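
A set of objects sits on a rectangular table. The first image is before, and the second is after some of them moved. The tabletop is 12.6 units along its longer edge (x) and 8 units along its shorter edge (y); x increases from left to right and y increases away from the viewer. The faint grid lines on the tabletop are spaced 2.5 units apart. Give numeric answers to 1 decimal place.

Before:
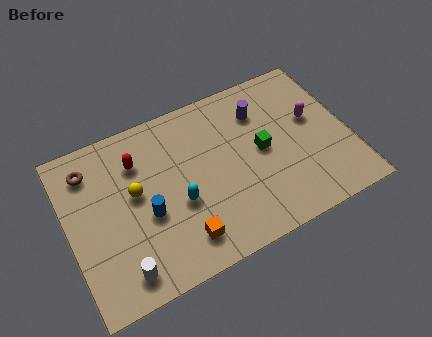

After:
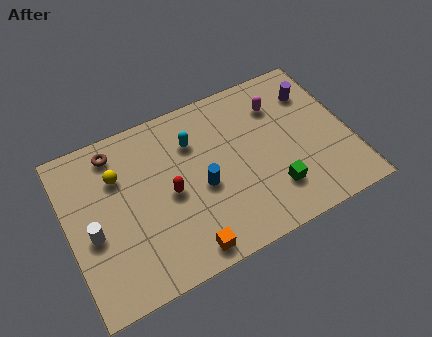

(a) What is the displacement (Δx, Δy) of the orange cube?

(0.1, -0.6)

From the two frames, the orange cube sits at roughly (4.7, 1.5) before and (4.8, 0.9) after.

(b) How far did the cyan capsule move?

2.8

The cyan capsule was near (4.8, 3.2) before and (5.8, 5.8) after, so it travelled √(1.0² + 2.6²) ≈ 2.8 units.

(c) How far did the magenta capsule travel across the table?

1.9

The magenta capsule moved from about (11.1, 4.7) to (9.7, 6.0), a distance of √(1.4² + 1.3²) ≈ 1.9.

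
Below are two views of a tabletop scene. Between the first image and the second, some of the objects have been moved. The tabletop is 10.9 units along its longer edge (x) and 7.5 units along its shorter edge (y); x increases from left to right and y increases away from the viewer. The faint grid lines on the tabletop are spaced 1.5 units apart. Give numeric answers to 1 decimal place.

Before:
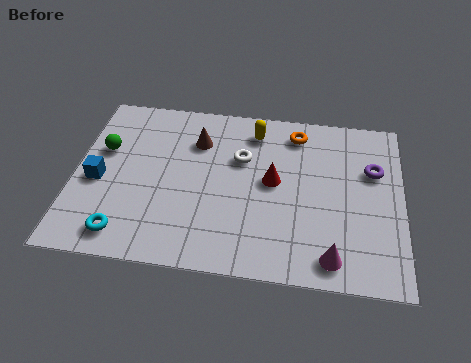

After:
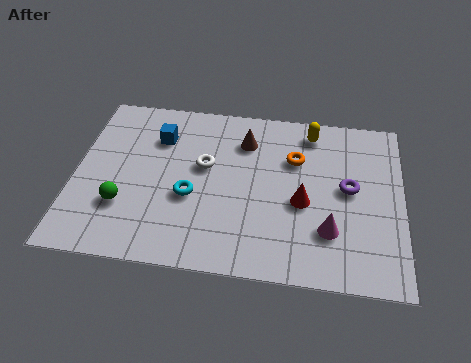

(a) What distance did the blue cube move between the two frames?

2.9

From (0.8, 3.3) to (2.7, 5.5), the blue cube covered √(1.9² + 2.2²) ≈ 2.9 units.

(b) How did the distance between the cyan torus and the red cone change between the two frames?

-1.9

Before: roughly 5.6 units apart; after: 3.7. That's 1.9 units closer together.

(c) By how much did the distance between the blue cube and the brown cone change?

-1.0

They were about 3.9 units apart before and 2.9 after — 1.0 units closer together.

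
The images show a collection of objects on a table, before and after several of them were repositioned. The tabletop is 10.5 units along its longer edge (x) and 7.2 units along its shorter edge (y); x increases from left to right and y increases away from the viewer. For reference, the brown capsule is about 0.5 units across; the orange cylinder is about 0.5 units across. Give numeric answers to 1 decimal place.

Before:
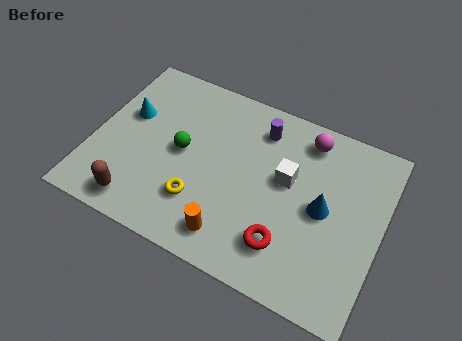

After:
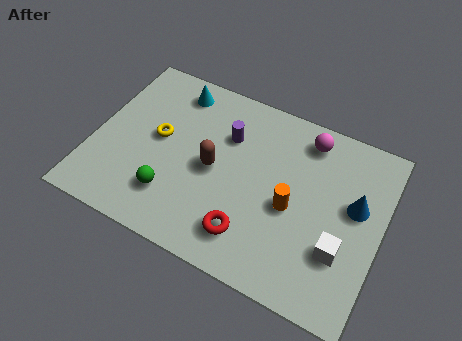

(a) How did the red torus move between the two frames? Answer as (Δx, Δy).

(-1.3, -0.2)

The red torus started near (7.3, 1.7) and ended near (6.0, 1.5).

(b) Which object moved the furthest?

the brown capsule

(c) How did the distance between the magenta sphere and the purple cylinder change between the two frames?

+1.3

They were about 1.7 units apart before and 3.0 after — 1.3 units further apart.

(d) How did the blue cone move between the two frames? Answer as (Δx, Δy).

(1.1, 0.6)

The blue cone started near (8.4, 3.6) and ended near (9.5, 4.2).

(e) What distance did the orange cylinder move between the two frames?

2.8

The orange cylinder was near (5.4, 1.2) before and (7.3, 3.2) after, so it travelled √(1.9² + 2.0²) ≈ 2.8 units.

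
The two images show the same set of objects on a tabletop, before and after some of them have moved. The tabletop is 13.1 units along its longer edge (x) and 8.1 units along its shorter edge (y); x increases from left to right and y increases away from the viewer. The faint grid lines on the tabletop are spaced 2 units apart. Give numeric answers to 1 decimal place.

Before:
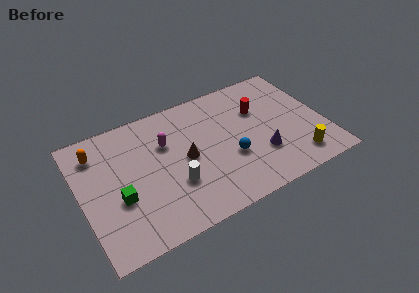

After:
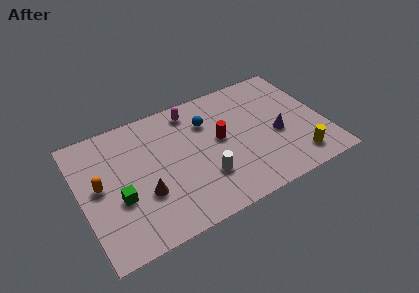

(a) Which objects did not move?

the green cube and the yellow cylinder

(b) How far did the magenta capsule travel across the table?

2.2

From (4.7, 5.4) to (6.3, 6.9), the magenta capsule covered √(1.6² + 1.5²) ≈ 2.2 units.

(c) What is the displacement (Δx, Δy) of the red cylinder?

(-2.3, -1.0)

From the two frames, the red cylinder sits at roughly (9.8, 5.4) before and (7.5, 4.4) after.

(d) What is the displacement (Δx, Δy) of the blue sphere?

(-0.9, 2.8)

The blue sphere was at about (7.9, 3.0) and moved to about (7.0, 5.8).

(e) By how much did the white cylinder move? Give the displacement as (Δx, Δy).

(1.6, -0.3)

The white cylinder was at about (4.8, 2.7) and moved to about (6.4, 2.4).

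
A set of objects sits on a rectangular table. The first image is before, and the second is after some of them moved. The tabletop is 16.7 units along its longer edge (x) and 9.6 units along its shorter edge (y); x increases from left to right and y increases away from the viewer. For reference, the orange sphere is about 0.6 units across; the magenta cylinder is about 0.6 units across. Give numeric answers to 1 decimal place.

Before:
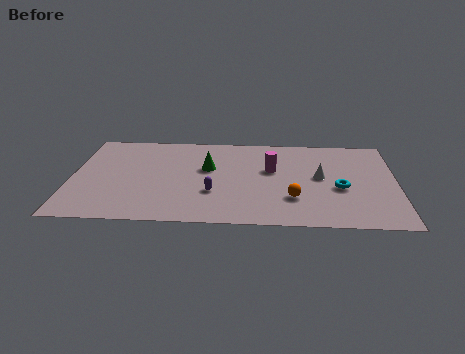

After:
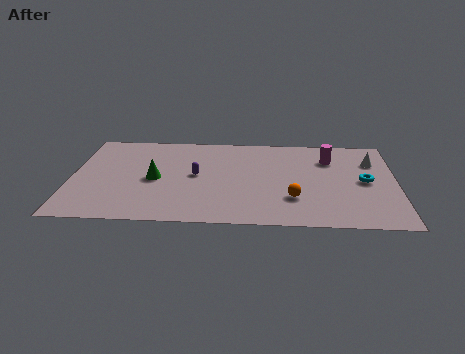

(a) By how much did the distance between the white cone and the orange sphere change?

+3.1

The distance was about 2.7 in the first image and 5.8 in the second, so they moved 3.1 units further apart.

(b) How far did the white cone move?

3.2

The white cone moved from about (12.8, 5.1) to (15.5, 6.9), a distance of √(2.7² + 1.8²) ≈ 3.2.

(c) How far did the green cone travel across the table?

3.0

The green cone moved from about (7.0, 5.8) to (4.3, 4.5), a distance of √(2.7² + 1.3²) ≈ 3.0.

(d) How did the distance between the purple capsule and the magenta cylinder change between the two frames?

+3.2

Before: roughly 4.0 units apart; after: 7.2. That's 3.2 units further apart.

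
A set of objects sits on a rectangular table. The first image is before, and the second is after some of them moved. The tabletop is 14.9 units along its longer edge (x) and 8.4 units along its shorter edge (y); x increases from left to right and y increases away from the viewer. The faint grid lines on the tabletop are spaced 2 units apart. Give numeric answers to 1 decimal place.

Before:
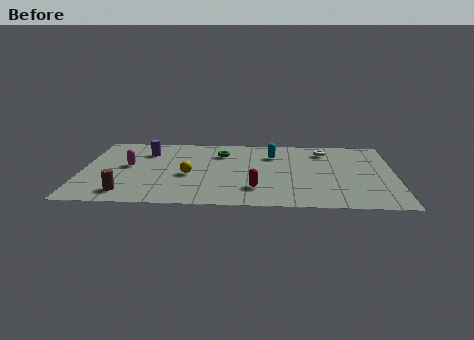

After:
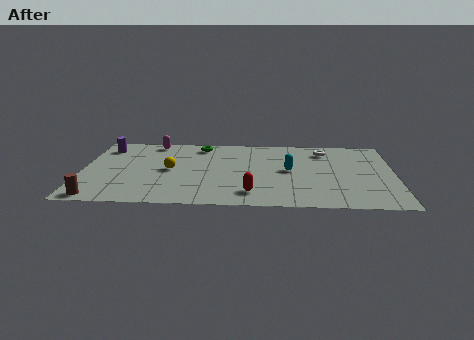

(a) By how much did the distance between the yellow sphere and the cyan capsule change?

+0.9

They were about 4.8 units apart before and 5.7 after — 0.9 units further apart.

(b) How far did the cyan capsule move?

2.0

The cyan capsule was near (9.1, 6.2) before and (9.9, 4.4) after, so it travelled √(0.8² + 1.8²) ≈ 2.0 units.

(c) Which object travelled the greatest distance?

the magenta capsule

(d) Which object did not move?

the white torus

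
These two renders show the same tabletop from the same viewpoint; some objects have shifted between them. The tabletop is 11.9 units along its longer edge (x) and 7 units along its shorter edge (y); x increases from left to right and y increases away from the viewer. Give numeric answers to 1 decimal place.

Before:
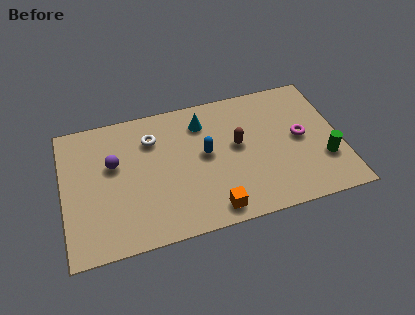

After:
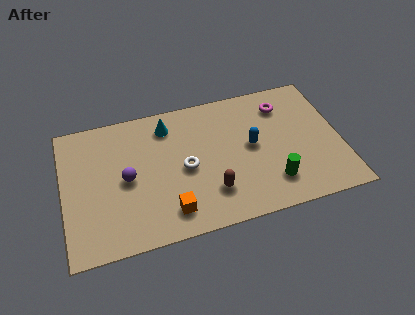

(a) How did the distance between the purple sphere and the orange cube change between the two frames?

-2.5

The distance was about 5.2 in the first image and 2.7 in the second, so they moved 2.5 units closer together.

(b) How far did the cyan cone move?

1.5

The cyan cone was near (6.1, 5.5) before and (4.6, 5.7) after, so it travelled √(1.5² + 0.2²) ≈ 1.5 units.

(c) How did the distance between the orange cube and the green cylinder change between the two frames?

-0.7

They were about 5.1 units apart before and 4.4 after — 0.7 units closer together.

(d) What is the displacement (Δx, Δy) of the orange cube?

(-1.8, 0.4)

From the two frames, the orange cube sits at roughly (6.2, 0.9) before and (4.4, 1.3) after.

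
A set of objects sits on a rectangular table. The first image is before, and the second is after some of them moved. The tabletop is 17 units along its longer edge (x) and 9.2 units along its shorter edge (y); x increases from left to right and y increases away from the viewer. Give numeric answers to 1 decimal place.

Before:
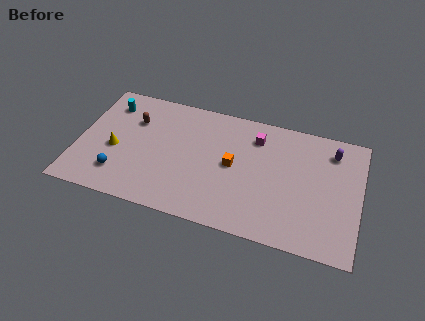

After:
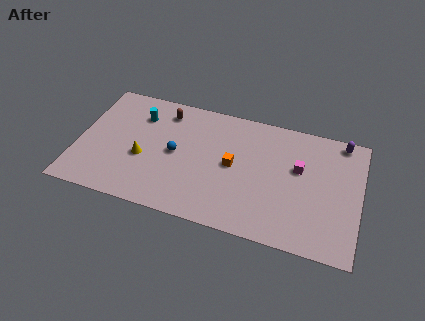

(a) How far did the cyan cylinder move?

1.9

The cyan cylinder was near (1.6, 7.3) before and (3.5, 6.9) after, so it travelled √(1.9² + 0.4²) ≈ 1.9 units.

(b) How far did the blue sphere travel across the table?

4.1

The blue sphere was near (2.7, 2.1) before and (5.9, 4.6) after, so it travelled √(3.2² + 2.5²) ≈ 4.1 units.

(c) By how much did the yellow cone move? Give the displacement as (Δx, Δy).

(1.7, -0.2)

From the two frames, the yellow cone sits at roughly (2.3, 3.9) before and (4.0, 3.7) after.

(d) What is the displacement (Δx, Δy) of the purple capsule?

(0.5, 0.9)

The purple capsule was at about (15.2, 7.4) and moved to about (15.7, 8.3).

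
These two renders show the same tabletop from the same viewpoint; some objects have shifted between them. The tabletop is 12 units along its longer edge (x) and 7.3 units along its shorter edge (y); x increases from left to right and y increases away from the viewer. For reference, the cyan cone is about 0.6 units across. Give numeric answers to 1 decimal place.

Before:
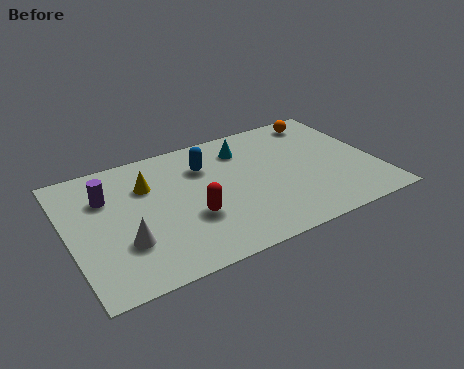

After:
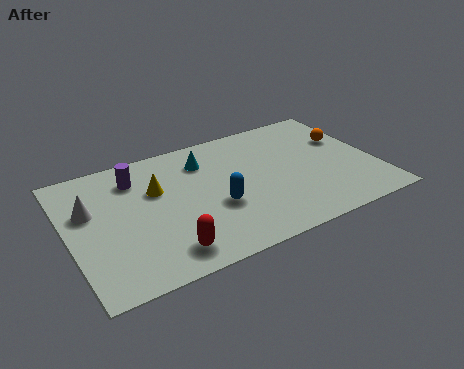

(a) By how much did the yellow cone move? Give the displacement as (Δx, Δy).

(0.3, -0.4)

The yellow cone was at about (3.2, 5.1) and moved to about (3.5, 4.7).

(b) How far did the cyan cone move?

1.6

From (7.1, 5.7) to (5.5, 5.6), the cyan cone covered √(1.6² + 0.1²) ≈ 1.6 units.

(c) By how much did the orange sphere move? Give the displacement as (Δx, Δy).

(0.7, -1.6)

From the two frames, the orange sphere sits at roughly (10.4, 6.3) before and (11.1, 4.7) after.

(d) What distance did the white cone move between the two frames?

2.5

The white cone moved from about (2.0, 2.3) to (0.9, 4.6), a distance of √(1.1² + 2.3²) ≈ 2.5.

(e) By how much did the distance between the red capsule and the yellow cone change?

+0.6

They were about 2.9 units apart before and 3.5 after — 0.6 units further apart.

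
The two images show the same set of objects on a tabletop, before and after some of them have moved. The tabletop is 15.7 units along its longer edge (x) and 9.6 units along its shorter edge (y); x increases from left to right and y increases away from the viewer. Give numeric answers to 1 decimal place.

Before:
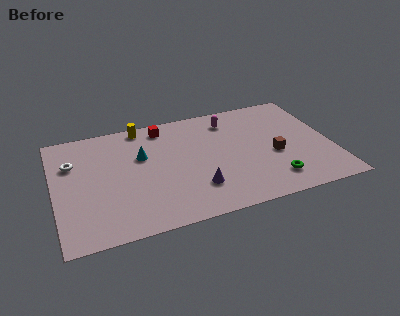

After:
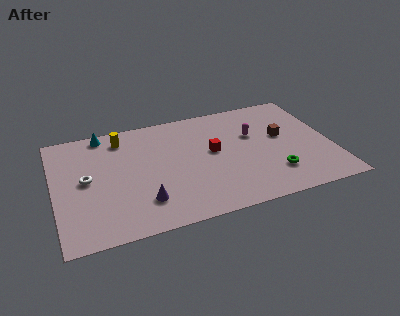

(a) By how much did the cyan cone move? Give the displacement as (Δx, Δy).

(-2.0, 2.6)

The cyan cone was at about (5.0, 6.1) and moved to about (3.0, 8.7).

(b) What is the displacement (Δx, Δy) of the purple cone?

(-3.0, -0.2)

The purple cone was at about (7.8, 2.5) and moved to about (4.8, 2.3).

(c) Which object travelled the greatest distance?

the red cube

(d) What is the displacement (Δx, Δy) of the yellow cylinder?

(-1.2, -0.7)

The yellow cylinder was at about (5.2, 8.7) and moved to about (4.0, 8.0).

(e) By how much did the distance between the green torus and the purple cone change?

+3.1

Before: roughly 4.3 units apart; after: 7.4. That's 3.1 units further apart.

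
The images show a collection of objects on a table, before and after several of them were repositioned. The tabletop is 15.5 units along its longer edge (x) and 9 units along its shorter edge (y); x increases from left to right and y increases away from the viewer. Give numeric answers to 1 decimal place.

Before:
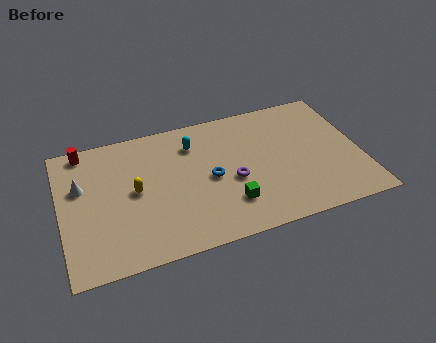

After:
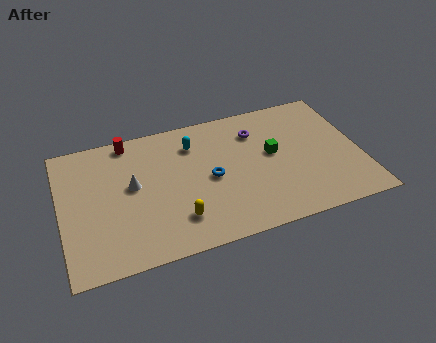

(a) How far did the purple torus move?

3.4

The purple torus was near (8.8, 3.8) before and (10.3, 6.8) after, so it travelled √(1.5² + 3.0²) ≈ 3.4 units.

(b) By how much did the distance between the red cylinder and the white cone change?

+0.7

The distance was about 2.4 in the first image and 3.1 in the second, so they moved 0.7 units further apart.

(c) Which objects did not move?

the blue torus and the cyan capsule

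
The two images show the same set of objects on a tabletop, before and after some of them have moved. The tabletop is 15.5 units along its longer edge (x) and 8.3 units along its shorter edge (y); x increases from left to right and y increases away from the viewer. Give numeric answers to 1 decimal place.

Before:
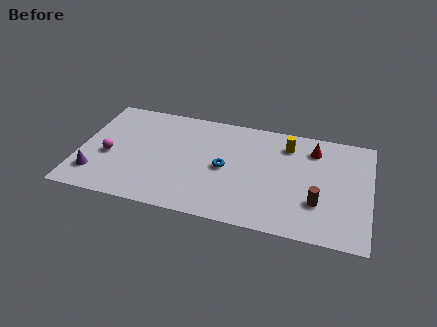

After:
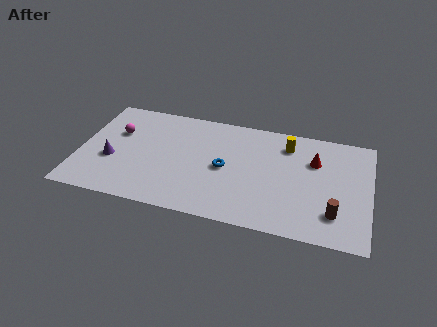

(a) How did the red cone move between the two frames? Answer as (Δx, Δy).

(0.1, -0.9)

The red cone was at about (12.4, 6.6) and moved to about (12.5, 5.7).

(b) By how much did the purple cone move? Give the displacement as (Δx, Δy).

(0.8, 1.3)

The purple cone started near (1.0, 1.9) and ended near (1.8, 3.2).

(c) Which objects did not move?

the blue torus and the yellow cylinder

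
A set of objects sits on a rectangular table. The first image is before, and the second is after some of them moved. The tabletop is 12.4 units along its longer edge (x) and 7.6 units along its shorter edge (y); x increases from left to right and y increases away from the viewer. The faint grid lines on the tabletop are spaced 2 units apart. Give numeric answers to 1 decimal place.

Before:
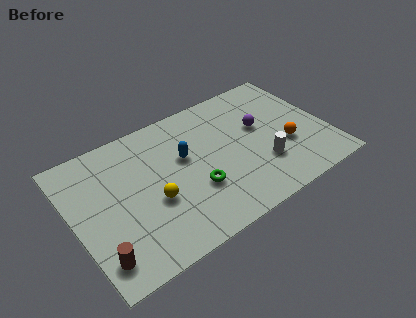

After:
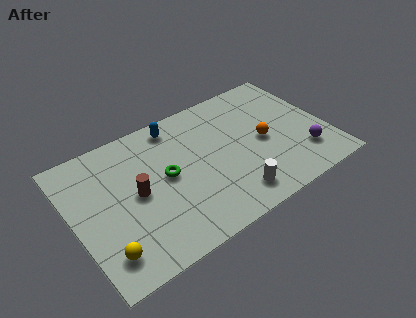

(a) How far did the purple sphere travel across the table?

3.1

The purple sphere was near (9.3, 4.5) before and (11.0, 1.9) after, so it travelled √(1.7² + 2.6²) ≈ 3.1 units.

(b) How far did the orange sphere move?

1.3

The orange sphere moved from about (10.3, 2.8) to (9.3, 3.6), a distance of √(1.0² + 0.8²) ≈ 1.3.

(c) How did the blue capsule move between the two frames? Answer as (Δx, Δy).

(-0.1, 2.0)

From the two frames, the blue capsule sits at roughly (5.5, 4.6) before and (5.4, 6.6) after.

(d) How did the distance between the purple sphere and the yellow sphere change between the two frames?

+4.1

Before: roughly 5.8 units apart; after: 9.9. That's 4.1 units further apart.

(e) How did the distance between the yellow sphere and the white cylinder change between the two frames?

+0.9

Before: roughly 5.3 units apart; after: 6.2. That's 0.9 units further apart.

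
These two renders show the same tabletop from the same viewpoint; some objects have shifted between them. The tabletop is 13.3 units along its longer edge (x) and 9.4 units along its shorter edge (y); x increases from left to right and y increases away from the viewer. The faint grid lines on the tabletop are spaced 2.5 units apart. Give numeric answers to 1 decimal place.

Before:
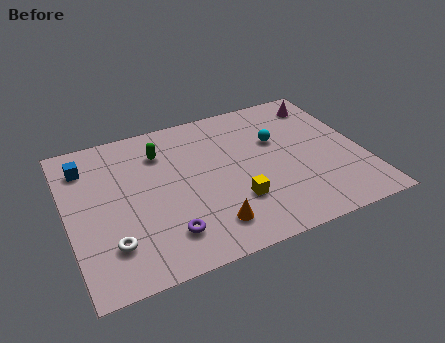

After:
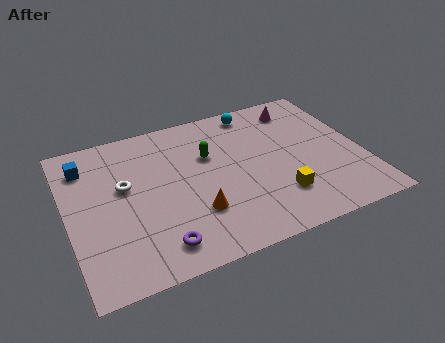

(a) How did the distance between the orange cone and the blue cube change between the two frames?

-1.1

The distance was about 7.5 in the first image and 6.4 in the second, so they moved 1.1 units closer together.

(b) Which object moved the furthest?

the white torus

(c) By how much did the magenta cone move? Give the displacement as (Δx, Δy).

(-1.1, 0.0)

The magenta cone was at about (12.0, 7.8) and moved to about (10.9, 7.8).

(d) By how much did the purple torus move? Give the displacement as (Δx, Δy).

(-0.4, -0.5)

The purple torus started near (4.1, 2.0) and ended near (3.7, 1.5).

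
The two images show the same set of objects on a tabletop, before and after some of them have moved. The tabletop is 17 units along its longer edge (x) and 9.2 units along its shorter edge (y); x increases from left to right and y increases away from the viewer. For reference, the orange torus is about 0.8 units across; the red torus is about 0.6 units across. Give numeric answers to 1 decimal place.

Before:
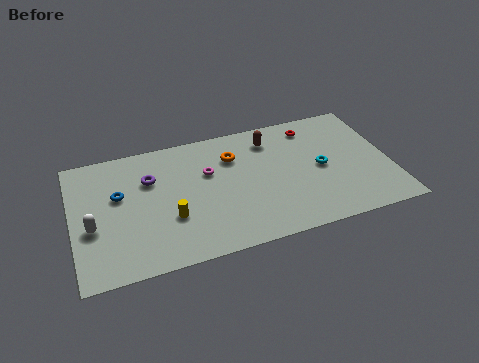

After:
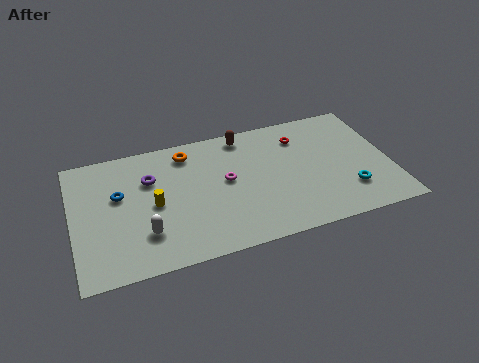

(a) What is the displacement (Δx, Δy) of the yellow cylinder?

(-0.8, 1.2)

The yellow cylinder started near (5.1, 3.2) and ended near (4.3, 4.4).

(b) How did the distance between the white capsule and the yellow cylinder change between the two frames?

-2.1

The distance was about 4.1 in the first image and 2.0 in the second, so they moved 2.1 units closer together.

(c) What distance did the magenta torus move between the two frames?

1.3

From (7.3, 5.9) to (8.2, 5.0), the magenta torus covered √(0.9² + 0.9²) ≈ 1.3 units.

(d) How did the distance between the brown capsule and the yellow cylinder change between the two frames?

-0.8

The distance was about 7.1 in the first image and 6.3 in the second, so they moved 0.8 units closer together.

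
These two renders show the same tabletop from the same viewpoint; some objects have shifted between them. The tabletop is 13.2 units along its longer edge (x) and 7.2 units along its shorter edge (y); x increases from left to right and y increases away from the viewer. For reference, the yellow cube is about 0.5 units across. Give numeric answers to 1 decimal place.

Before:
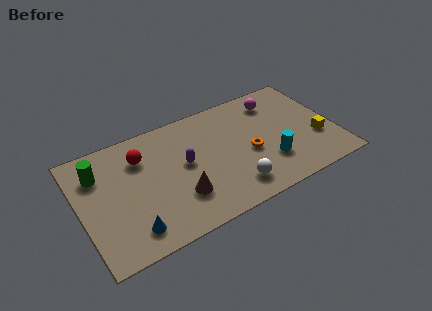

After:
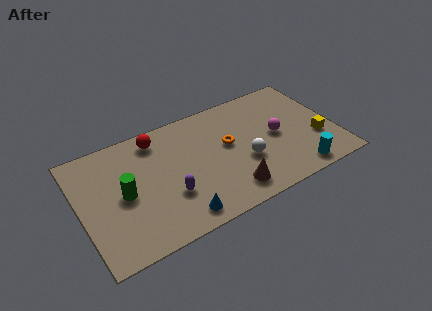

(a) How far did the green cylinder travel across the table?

2.1

From (1.1, 5.3) to (2.2, 3.5), the green cylinder covered √(1.1² + 1.8²) ≈ 2.1 units.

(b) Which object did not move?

the yellow cube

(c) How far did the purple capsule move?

1.8

From (5.4, 3.9) to (4.4, 2.4), the purple capsule covered √(1.0² + 1.5²) ≈ 1.8 units.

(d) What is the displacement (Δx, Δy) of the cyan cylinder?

(1.3, -1.2)

The cyan cylinder started near (9.6, 2.1) and ended near (10.9, 0.9).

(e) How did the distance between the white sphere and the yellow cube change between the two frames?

-0.9

The distance was about 4.7 in the first image and 3.8 in the second, so they moved 0.9 units closer together.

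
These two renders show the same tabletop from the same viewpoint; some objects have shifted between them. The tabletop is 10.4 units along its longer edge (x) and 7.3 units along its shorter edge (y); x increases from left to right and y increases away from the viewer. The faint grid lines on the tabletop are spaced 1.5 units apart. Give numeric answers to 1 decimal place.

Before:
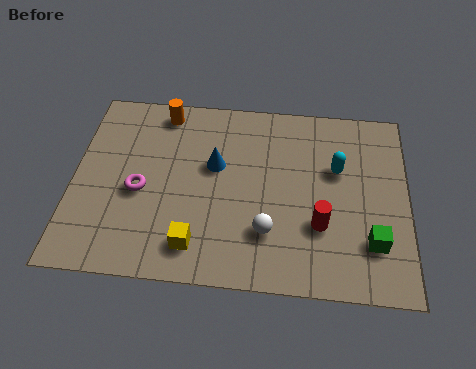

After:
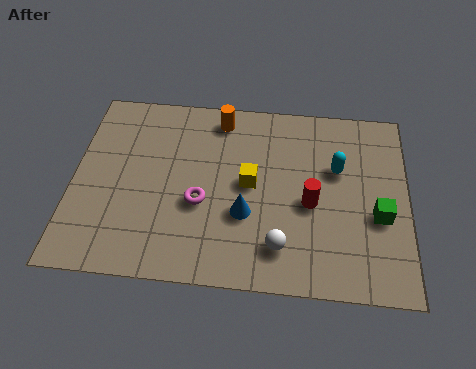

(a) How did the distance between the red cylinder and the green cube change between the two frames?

+0.4

They were about 1.7 units apart before and 2.1 after — 0.4 units further apart.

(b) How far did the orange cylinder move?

1.8

From (2.7, 6.4) to (4.5, 6.3), the orange cylinder covered √(1.8² + 0.1²) ≈ 1.8 units.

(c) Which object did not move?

the cyan capsule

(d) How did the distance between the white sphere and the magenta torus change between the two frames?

-1.3

The distance was about 4.2 in the first image and 2.9 in the second, so they moved 1.3 units closer together.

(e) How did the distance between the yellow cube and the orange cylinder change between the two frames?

-2.5

The distance was about 5.2 in the first image and 2.7 in the second, so they moved 2.5 units closer together.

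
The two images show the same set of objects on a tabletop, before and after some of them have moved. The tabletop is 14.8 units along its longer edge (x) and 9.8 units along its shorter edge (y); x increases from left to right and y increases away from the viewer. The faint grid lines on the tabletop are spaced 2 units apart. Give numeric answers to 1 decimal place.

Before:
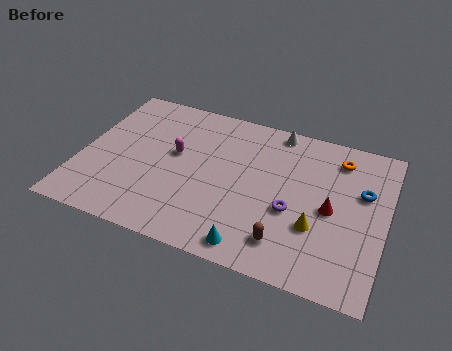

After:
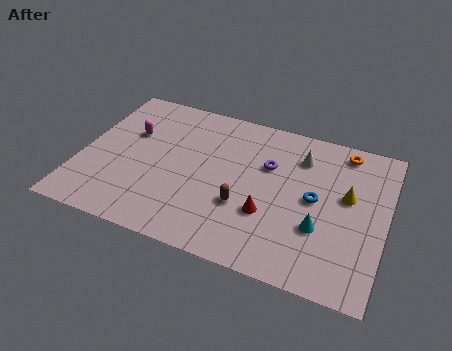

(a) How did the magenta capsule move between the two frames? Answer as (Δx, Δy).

(-2.3, 0.7)

The magenta capsule started near (4.5, 5.6) and ended near (2.2, 6.3).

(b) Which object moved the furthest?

the cyan cone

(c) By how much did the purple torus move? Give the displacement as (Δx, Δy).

(-1.4, 2.5)

The purple torus started near (10.4, 3.9) and ended near (9.0, 6.4).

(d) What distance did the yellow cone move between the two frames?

2.7

The yellow cone was near (11.6, 3.3) before and (12.9, 5.7) after, so it travelled √(1.3² + 2.4²) ≈ 2.7 units.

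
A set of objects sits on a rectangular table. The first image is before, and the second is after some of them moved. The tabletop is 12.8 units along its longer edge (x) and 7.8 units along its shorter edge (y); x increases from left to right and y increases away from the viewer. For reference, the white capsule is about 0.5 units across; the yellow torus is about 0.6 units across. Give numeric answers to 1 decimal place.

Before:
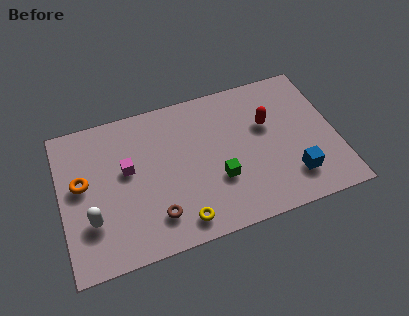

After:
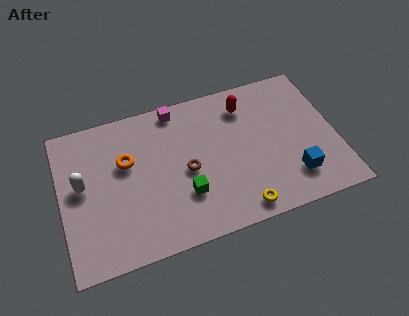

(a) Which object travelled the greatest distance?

the magenta cube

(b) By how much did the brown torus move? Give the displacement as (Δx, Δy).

(1.6, 1.9)

The brown torus started near (4.2, 1.7) and ended near (5.8, 3.6).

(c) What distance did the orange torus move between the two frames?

2.2

From (1.0, 4.4) to (3.1, 4.9), the orange torus covered √(2.1² + 0.5²) ≈ 2.2 units.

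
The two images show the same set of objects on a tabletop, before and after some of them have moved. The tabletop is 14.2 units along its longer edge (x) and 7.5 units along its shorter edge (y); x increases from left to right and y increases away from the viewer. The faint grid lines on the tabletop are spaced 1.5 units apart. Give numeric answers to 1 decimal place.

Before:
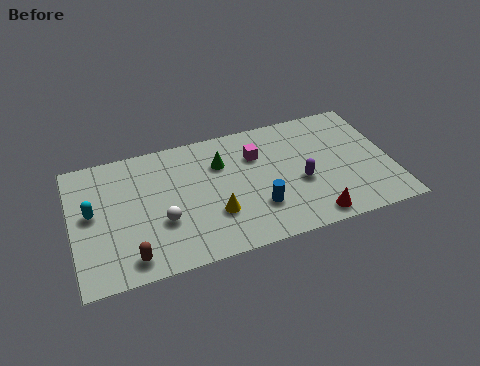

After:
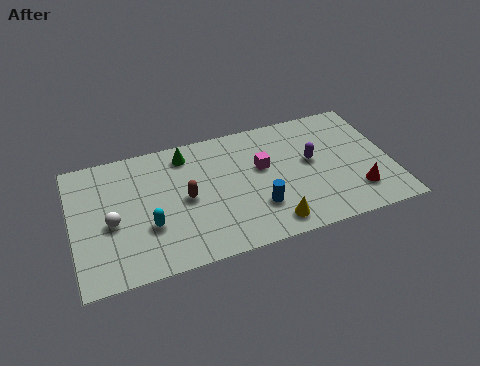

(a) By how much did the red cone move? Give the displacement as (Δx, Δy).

(2.1, 0.9)

The red cone was at about (10.4, 0.9) and moved to about (12.5, 1.8).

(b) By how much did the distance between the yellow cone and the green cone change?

+3.3

They were about 2.9 units apart before and 6.2 after — 3.3 units further apart.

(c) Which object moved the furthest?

the brown capsule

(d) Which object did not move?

the blue cylinder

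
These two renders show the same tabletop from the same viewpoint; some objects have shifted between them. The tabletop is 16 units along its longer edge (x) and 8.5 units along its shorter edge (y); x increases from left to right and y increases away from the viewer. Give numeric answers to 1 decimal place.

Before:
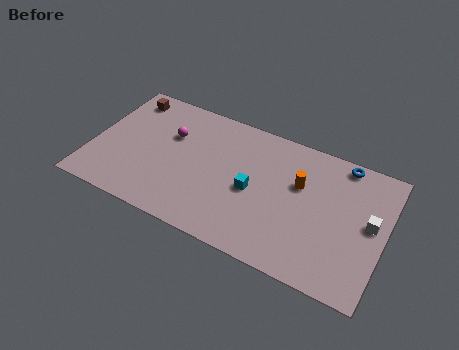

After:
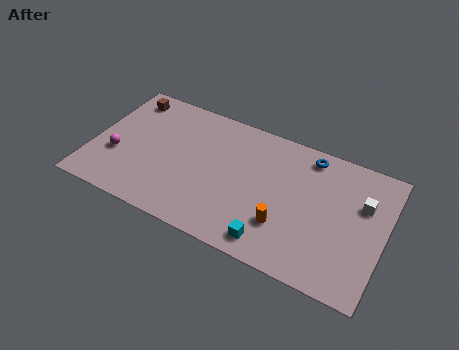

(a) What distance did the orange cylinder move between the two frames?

2.9

The orange cylinder moved from about (11.3, 5.4) to (10.8, 2.5), a distance of √(0.5² + 2.9²) ≈ 2.9.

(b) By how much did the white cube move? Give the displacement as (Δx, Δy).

(-0.5, 1.0)

The white cube was at about (15.2, 4.6) and moved to about (14.7, 5.6).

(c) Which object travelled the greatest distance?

the magenta sphere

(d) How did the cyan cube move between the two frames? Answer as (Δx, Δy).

(1.4, -2.7)

From the two frames, the cyan cube sits at roughly (8.9, 3.9) before and (10.3, 1.2) after.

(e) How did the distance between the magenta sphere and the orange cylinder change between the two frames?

+2.2

They were about 7.2 units apart before and 9.4 after — 2.2 units further apart.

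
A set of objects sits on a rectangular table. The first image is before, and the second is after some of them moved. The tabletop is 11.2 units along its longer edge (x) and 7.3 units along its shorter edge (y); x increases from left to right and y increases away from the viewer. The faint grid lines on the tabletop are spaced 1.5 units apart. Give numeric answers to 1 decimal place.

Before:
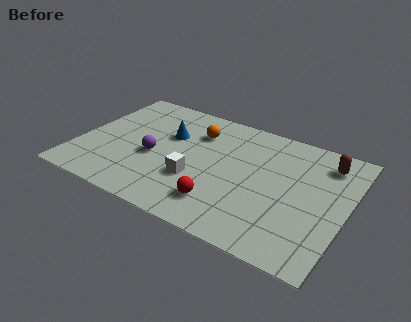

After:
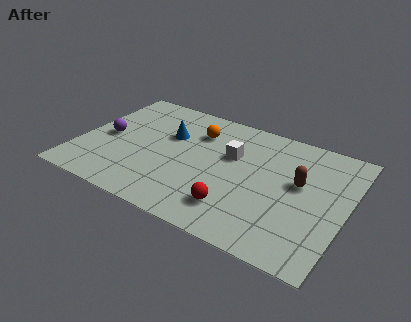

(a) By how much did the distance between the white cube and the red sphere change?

+1.6

The distance was about 1.5 in the first image and 3.1 in the second, so they moved 1.6 units further apart.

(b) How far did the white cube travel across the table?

2.4

From (5.1, 2.5) to (6.3, 4.6), the white cube covered √(1.2² + 2.1²) ≈ 2.4 units.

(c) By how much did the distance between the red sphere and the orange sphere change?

+0.3

The distance was about 4.1 in the first image and 4.4 in the second, so they moved 0.3 units further apart.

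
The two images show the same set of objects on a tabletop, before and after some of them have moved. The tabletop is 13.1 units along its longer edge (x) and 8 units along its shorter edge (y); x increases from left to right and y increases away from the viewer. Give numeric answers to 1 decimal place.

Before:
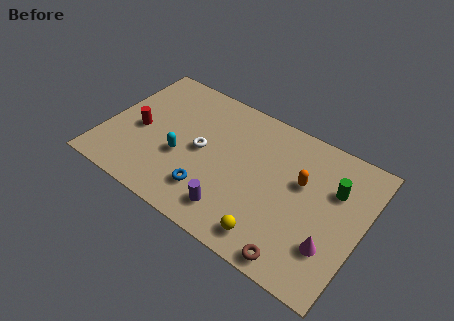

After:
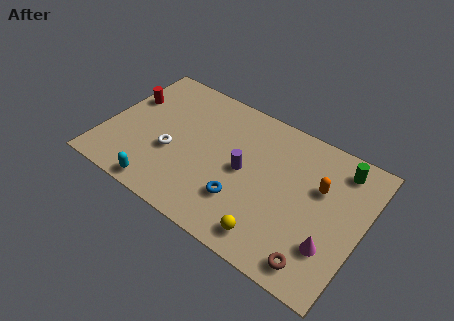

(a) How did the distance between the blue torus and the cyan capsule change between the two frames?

+2.1

The distance was about 2.1 in the first image and 4.2 in the second, so they moved 2.1 units further apart.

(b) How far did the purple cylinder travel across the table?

2.5

From (7.0, 1.5) to (7.1, 4.0), the purple cylinder covered √(0.1² + 2.5²) ≈ 2.5 units.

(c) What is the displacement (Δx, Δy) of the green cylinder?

(0.1, 1.3)

The green cylinder started near (11.5, 5.4) and ended near (11.6, 6.7).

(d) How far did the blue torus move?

1.6

The blue torus moved from about (5.7, 1.9) to (7.3, 2.3), a distance of √(1.6² + 0.4²) ≈ 1.6.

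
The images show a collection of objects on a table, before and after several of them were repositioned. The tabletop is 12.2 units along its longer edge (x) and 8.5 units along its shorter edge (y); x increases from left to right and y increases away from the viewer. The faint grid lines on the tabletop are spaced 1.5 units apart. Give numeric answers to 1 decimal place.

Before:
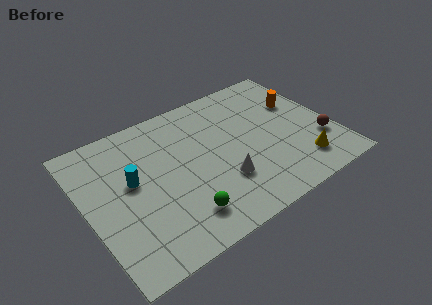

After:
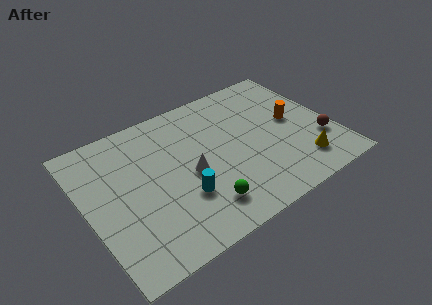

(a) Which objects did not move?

the brown sphere and the yellow cone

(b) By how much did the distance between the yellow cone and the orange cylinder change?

-1.1

They were about 3.9 units apart before and 2.8 after — 1.1 units closer together.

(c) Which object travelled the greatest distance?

the cyan cylinder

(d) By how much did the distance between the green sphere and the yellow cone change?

-1.0

The distance was about 6.0 in the first image and 5.0 in the second, so they moved 1.0 units closer together.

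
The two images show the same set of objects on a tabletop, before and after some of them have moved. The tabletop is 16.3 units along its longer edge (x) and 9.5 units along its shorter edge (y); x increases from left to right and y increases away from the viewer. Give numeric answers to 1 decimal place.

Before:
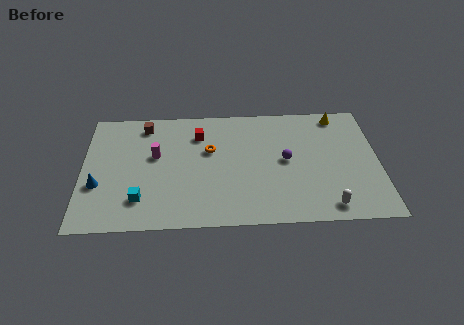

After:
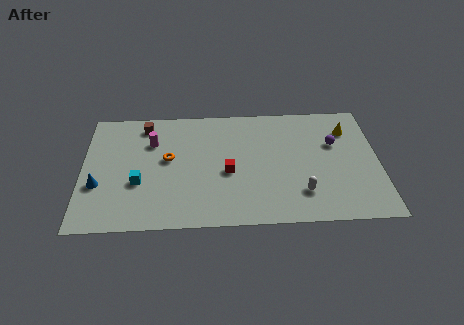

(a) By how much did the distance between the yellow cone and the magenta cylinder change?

+0.3

The distance was about 10.6 in the first image and 10.9 in the second, so they moved 0.3 units further apart.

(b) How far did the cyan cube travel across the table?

1.3

The cyan cube was near (3.2, 2.2) before and (3.1, 3.5) after, so it travelled √(0.1² + 1.3²) ≈ 1.3 units.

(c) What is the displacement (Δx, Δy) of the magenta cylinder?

(-0.2, 1.1)

The magenta cylinder was at about (4.0, 5.6) and moved to about (3.8, 6.7).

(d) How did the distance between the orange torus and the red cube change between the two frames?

+2.1

They were about 1.4 units apart before and 3.5 after — 2.1 units further apart.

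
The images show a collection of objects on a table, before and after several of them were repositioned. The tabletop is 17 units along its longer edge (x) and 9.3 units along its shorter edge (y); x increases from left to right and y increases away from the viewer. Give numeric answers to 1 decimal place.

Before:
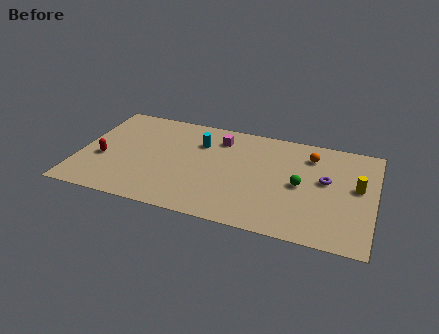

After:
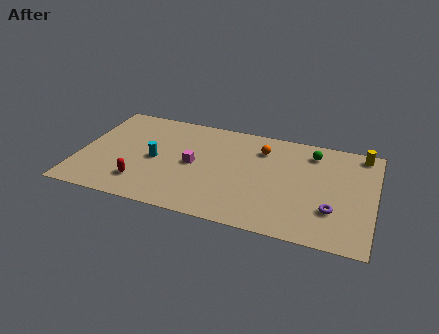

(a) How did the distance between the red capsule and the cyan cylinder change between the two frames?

-3.8

They were about 6.2 units apart before and 2.4 after — 3.8 units closer together.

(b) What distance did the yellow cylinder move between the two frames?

3.1

The yellow cylinder moved from about (16.0, 5.2) to (16.1, 8.3), a distance of √(0.1² + 3.1²) ≈ 3.1.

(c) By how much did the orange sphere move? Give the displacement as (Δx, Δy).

(-2.8, -0.2)

The orange sphere was at about (13.2, 7.3) and moved to about (10.4, 7.1).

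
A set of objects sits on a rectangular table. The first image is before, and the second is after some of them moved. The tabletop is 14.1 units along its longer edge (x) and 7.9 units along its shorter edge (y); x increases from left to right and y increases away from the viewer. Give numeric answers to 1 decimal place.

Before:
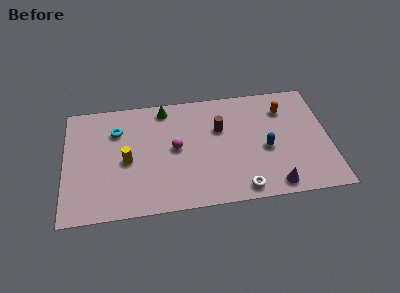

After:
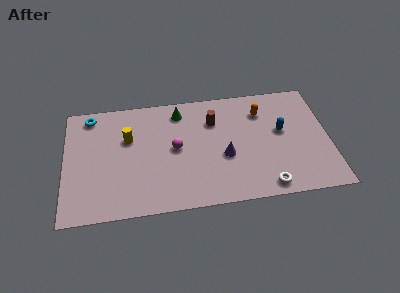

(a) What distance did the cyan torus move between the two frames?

1.8

The cyan torus moved from about (2.8, 5.7) to (1.4, 6.9), a distance of √(1.4² + 1.2²) ≈ 1.8.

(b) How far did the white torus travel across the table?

1.3

From (9.3, 0.9) to (10.6, 0.9), the white torus covered √(1.3² + 0.0²) ≈ 1.3 units.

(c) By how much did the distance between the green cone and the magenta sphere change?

-0.3

The distance was about 2.8 in the first image and 2.5 in the second, so they moved 0.3 units closer together.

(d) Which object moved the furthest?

the purple cone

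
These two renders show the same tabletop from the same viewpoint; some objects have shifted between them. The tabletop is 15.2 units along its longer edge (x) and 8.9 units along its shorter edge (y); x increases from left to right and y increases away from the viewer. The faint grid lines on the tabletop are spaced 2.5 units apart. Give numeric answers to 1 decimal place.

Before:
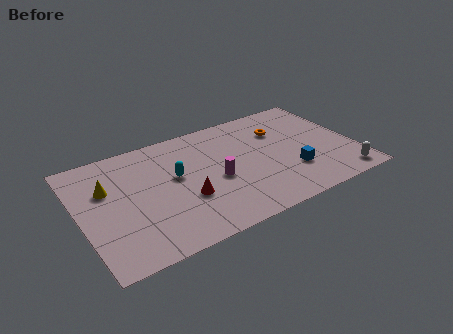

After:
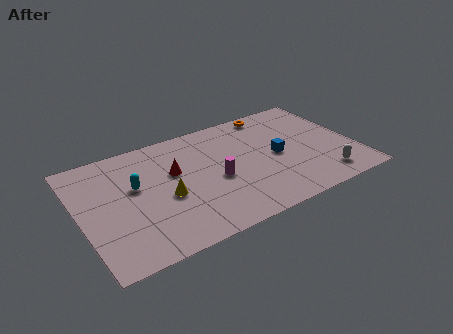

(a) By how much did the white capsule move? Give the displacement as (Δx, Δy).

(-1.0, 0.4)

The white capsule started near (14.1, 1.1) and ended near (13.1, 1.5).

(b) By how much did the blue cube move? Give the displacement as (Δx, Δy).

(-0.6, 1.6)

The blue cube was at about (11.5, 2.7) and moved to about (10.9, 4.3).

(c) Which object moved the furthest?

the yellow cone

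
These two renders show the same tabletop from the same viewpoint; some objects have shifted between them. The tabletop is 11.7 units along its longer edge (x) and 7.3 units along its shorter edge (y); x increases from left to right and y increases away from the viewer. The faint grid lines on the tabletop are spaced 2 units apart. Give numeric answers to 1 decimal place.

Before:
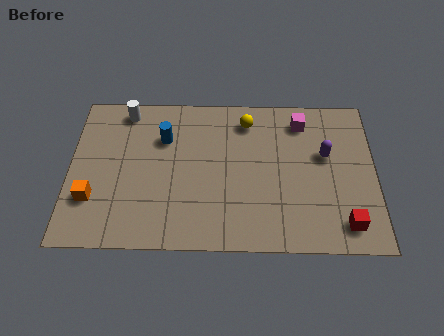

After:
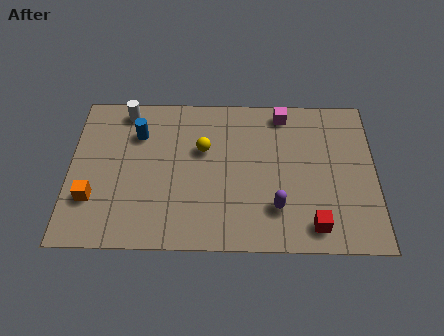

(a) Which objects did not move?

the white cylinder and the orange cube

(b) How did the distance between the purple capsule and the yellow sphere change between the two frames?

+0.5

They were about 3.4 units apart before and 3.9 after — 0.5 units further apart.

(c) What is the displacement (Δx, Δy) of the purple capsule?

(-1.9, -2.5)

From the two frames, the purple capsule sits at roughly (9.8, 4.4) before and (7.9, 1.9) after.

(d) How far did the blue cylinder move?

1.0

From (3.6, 5.1) to (2.6, 5.3), the blue cylinder covered √(1.0² + 0.2²) ≈ 1.0 units.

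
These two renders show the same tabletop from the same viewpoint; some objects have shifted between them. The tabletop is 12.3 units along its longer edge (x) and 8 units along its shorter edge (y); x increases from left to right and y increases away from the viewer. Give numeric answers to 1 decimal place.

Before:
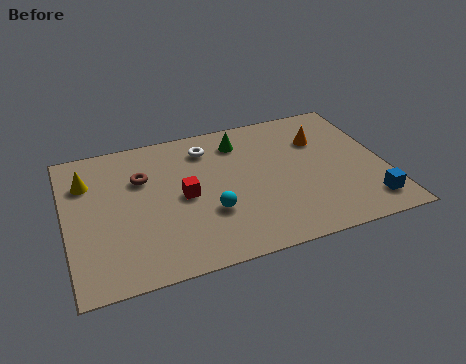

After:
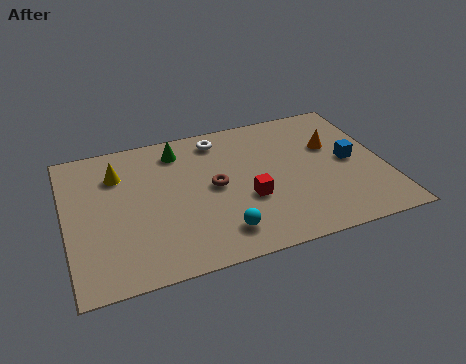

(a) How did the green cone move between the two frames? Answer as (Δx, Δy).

(-2.4, 0.2)

The green cone was at about (6.9, 6.4) and moved to about (4.5, 6.6).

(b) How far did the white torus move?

0.6

The white torus was near (5.6, 6.4) before and (6.1, 6.8) after, so it travelled √(0.5² + 0.4²) ≈ 0.6 units.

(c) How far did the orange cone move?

0.6

From (10.0, 5.6) to (10.4, 5.1), the orange cone covered √(0.4² + 0.5²) ≈ 0.6 units.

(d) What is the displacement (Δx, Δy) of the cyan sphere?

(0.3, -1.2)

The cyan sphere started near (5.4, 2.7) and ended near (5.7, 1.5).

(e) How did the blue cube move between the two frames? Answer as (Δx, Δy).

(-0.4, 2.6)

The blue cube started near (11.4, 1.4) and ended near (11.0, 4.0).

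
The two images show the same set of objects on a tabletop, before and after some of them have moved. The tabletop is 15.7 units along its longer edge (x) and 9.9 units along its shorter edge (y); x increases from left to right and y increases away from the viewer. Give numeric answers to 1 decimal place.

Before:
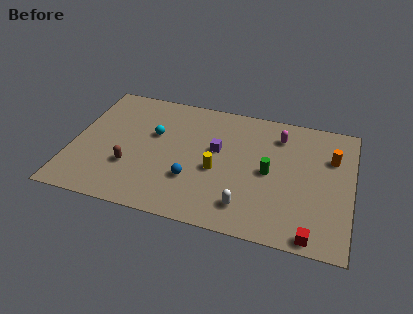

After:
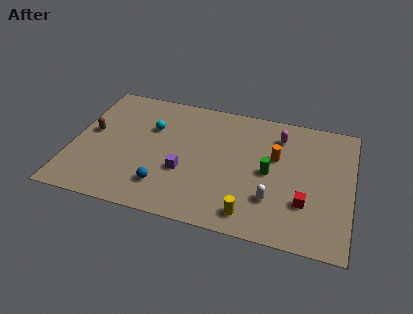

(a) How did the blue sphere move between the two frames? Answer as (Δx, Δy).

(-1.5, -0.9)

The blue sphere was at about (6.9, 3.1) and moved to about (5.4, 2.2).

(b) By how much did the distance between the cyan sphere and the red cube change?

-1.0

Before: roughly 10.6 units apart; after: 9.6. That's 1.0 units closer together.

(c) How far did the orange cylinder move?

3.2

The orange cylinder was near (14.5, 6.8) before and (11.4, 6.1) after, so it travelled √(3.1² + 0.7²) ≈ 3.2 units.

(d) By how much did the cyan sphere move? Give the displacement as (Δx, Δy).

(-0.2, 0.5)

From the two frames, the cyan sphere sits at roughly (4.5, 6.1) before and (4.3, 6.6) after.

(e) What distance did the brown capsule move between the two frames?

3.3

The brown capsule was near (3.4, 3.2) before and (1.0, 5.4) after, so it travelled √(2.4² + 2.2²) ≈ 3.3 units.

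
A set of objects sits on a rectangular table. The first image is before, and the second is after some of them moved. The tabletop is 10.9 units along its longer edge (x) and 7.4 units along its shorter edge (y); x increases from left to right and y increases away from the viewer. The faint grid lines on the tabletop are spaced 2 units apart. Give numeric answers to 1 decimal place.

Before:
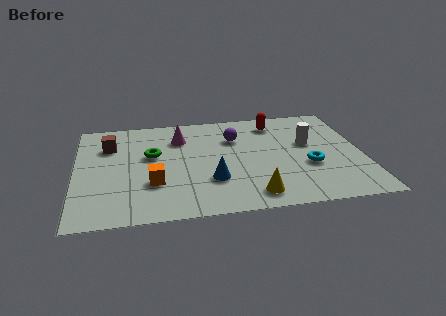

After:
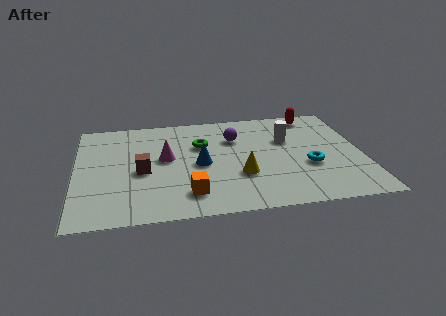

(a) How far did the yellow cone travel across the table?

1.5

The yellow cone was near (6.6, 1.1) before and (6.2, 2.5) after, so it travelled √(0.4² + 1.4²) ≈ 1.5 units.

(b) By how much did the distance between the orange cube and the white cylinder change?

-1.2

Before: roughly 6.3 units apart; after: 5.1. That's 1.2 units closer together.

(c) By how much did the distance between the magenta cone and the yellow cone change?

-1.9

They were about 5.1 units apart before and 3.2 after — 1.9 units closer together.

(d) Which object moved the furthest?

the brown cube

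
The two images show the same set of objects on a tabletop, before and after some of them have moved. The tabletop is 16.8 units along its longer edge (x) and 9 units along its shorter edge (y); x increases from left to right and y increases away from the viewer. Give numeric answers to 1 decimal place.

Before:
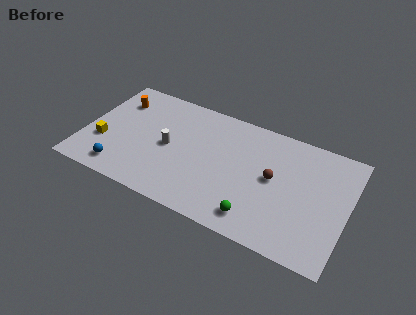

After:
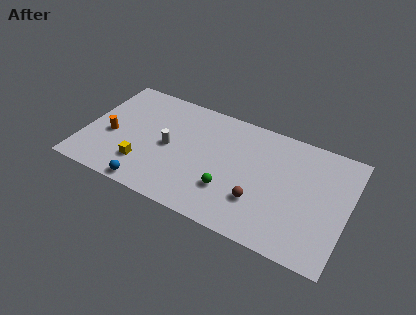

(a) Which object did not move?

the white cylinder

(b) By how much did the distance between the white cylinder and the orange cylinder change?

-0.7

The distance was about 4.4 in the first image and 3.7 in the second, so they moved 0.7 units closer together.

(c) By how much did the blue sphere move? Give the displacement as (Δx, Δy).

(1.9, -0.6)

The blue sphere was at about (2.7, 1.4) and moved to about (4.6, 0.8).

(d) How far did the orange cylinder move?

3.0

The orange cylinder was near (1.7, 6.8) before and (1.7, 3.8) after, so it travelled √(0.0² + 3.0²) ≈ 3.0 units.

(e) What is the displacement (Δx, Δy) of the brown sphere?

(-0.7, -2.1)

The brown sphere was at about (12.1, 4.8) and moved to about (11.4, 2.7).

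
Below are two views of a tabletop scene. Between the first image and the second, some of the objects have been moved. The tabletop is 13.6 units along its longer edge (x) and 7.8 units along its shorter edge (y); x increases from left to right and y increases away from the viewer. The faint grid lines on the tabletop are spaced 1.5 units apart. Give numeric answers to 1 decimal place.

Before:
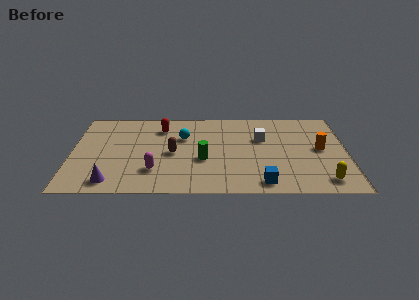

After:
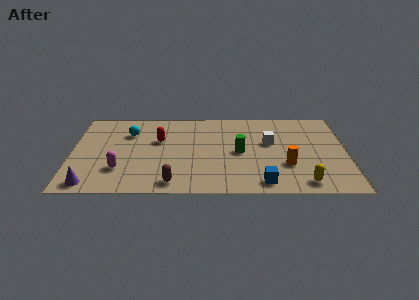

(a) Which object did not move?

the blue cube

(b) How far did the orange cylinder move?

2.3

From (12.3, 4.1) to (10.6, 2.6), the orange cylinder covered √(1.7² + 1.5²) ≈ 2.3 units.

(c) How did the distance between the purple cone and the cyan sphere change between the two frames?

-0.4

The distance was about 5.4 in the first image and 5.0 in the second, so they moved 0.4 units closer together.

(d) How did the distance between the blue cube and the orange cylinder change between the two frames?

-2.2

They were about 4.2 units apart before and 2.0 after — 2.2 units closer together.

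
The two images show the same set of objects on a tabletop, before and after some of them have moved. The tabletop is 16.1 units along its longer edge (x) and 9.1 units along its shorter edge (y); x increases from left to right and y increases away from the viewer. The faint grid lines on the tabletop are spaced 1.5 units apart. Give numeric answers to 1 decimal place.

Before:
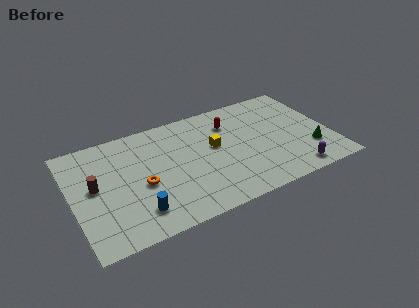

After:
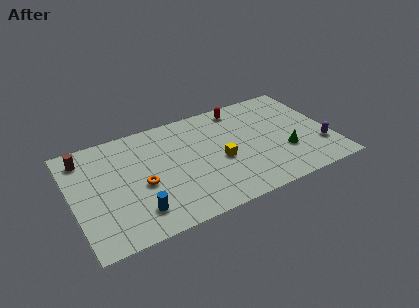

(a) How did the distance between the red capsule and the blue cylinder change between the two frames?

+1.3

The distance was about 8.1 in the first image and 9.4 in the second, so they moved 1.3 units further apart.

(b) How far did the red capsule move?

1.4

From (10.1, 6.8) to (10.9, 7.9), the red capsule covered √(0.8² + 1.1²) ≈ 1.4 units.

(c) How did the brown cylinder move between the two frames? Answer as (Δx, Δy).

(-0.4, 2.6)

The brown cylinder was at about (1.4, 4.9) and moved to about (1.0, 7.5).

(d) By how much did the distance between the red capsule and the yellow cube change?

+2.4

They were about 2.0 units apart before and 4.4 after — 2.4 units further apart.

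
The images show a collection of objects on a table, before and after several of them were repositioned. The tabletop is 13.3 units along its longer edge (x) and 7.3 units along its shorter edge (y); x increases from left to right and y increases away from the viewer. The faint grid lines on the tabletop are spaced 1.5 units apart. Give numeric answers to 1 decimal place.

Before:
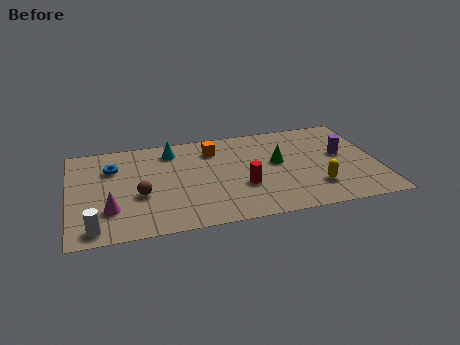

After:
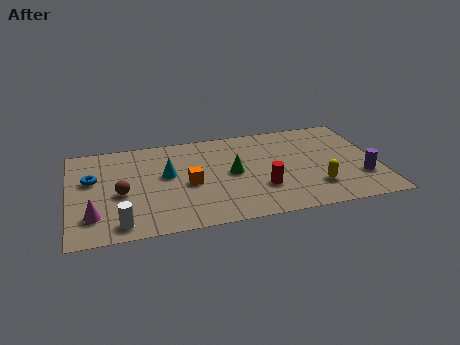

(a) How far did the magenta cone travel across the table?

0.8

The magenta cone moved from about (1.7, 2.1) to (1.0, 1.8), a distance of √(0.7² + 0.3²) ≈ 0.8.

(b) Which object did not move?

the yellow capsule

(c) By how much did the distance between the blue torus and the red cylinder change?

+1.4

The distance was about 6.1 in the first image and 7.5 in the second, so they moved 1.4 units further apart.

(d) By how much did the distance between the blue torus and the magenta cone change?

-0.4

The distance was about 3.1 in the first image and 2.7 in the second, so they moved 0.4 units closer together.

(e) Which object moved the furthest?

the orange cube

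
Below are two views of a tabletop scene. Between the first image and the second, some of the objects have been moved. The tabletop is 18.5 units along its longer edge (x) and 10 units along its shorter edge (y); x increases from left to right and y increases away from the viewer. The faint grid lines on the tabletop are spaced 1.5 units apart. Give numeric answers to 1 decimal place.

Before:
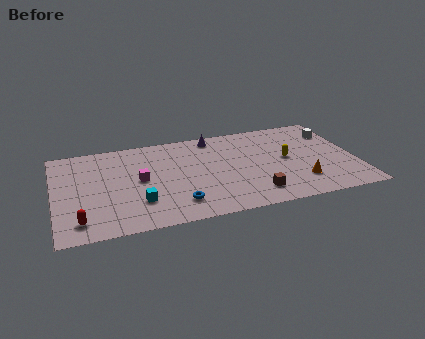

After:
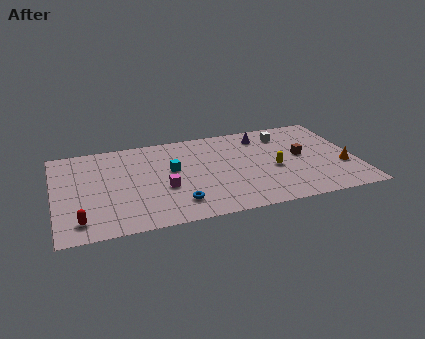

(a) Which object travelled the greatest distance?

the brown cube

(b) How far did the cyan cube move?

3.7

From (5.0, 2.8) to (7.2, 5.8), the cyan cube covered √(2.2² + 3.0²) ≈ 3.7 units.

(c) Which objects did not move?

the red capsule and the blue torus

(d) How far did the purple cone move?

3.1

From (10.0, 8.8) to (13.0, 8.2), the purple cone covered √(3.0² + 0.6²) ≈ 3.1 units.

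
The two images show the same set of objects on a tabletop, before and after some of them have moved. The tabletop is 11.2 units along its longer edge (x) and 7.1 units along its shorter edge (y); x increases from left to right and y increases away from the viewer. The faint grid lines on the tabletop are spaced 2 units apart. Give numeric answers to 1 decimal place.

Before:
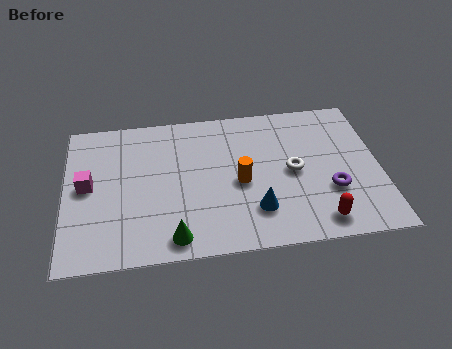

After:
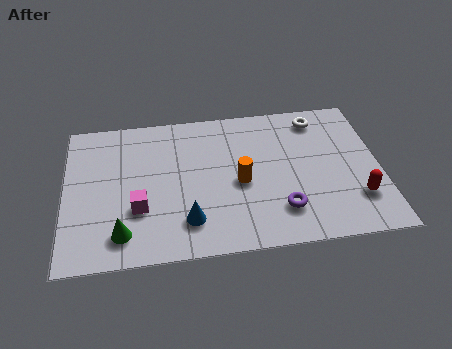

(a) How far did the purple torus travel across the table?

1.9

The purple torus moved from about (9.4, 2.4) to (7.6, 1.7), a distance of √(1.8² + 0.7²) ≈ 1.9.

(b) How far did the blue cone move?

2.4

From (6.7, 1.8) to (4.3, 1.6), the blue cone covered √(2.4² + 0.2²) ≈ 2.4 units.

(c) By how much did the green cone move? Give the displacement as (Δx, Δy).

(-1.8, 0.4)

The green cone started near (3.8, 0.9) and ended near (2.0, 1.3).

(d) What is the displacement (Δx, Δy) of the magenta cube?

(1.8, -1.3)

The magenta cube was at about (0.8, 3.7) and moved to about (2.6, 2.4).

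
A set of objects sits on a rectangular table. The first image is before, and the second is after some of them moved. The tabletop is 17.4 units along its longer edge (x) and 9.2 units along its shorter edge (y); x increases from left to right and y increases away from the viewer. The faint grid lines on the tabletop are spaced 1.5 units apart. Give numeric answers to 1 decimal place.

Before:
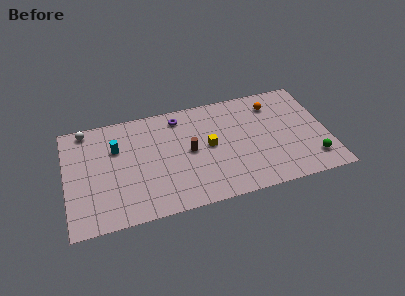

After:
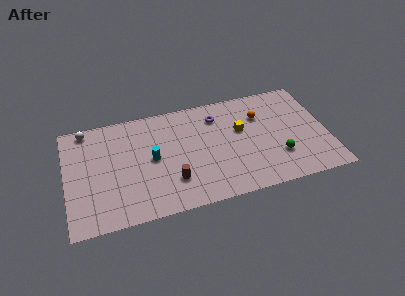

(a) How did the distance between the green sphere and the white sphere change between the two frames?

-2.3

They were about 16.0 units apart before and 13.7 after — 2.3 units closer together.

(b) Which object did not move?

the white sphere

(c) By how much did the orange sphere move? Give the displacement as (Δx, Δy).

(-0.9, -0.8)

The orange sphere started near (14.0, 7.3) and ended near (13.1, 6.5).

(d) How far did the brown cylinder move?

2.6

From (8.2, 4.7) to (6.9, 2.5), the brown cylinder covered √(1.3² + 2.2²) ≈ 2.6 units.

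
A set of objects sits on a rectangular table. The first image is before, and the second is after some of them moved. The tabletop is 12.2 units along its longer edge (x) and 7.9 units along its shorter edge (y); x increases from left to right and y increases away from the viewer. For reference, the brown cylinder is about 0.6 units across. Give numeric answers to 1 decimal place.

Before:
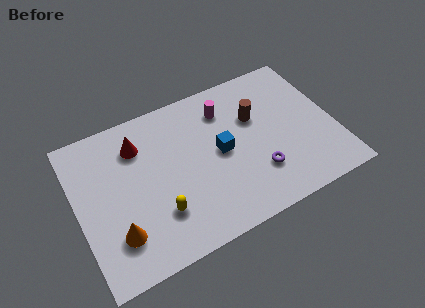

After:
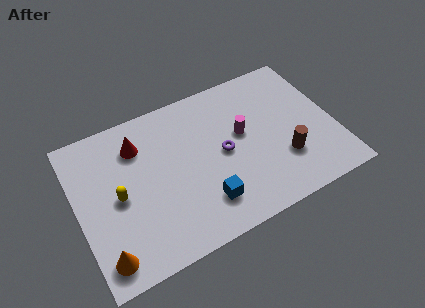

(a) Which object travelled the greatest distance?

the brown cylinder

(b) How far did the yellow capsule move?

2.3

The yellow capsule moved from about (3.6, 2.2) to (1.9, 3.8), a distance of √(1.7² + 1.6²) ≈ 2.3.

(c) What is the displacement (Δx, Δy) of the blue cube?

(-1.1, -2.2)

From the two frames, the blue cube sits at roughly (6.8, 4.0) before and (5.7, 1.8) after.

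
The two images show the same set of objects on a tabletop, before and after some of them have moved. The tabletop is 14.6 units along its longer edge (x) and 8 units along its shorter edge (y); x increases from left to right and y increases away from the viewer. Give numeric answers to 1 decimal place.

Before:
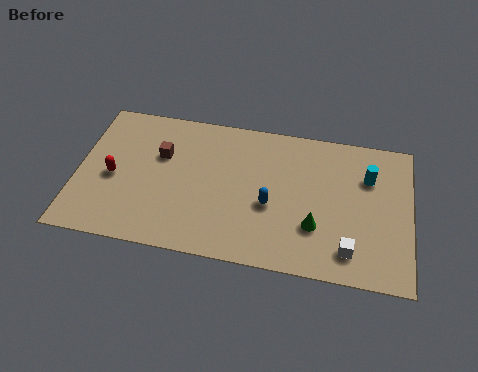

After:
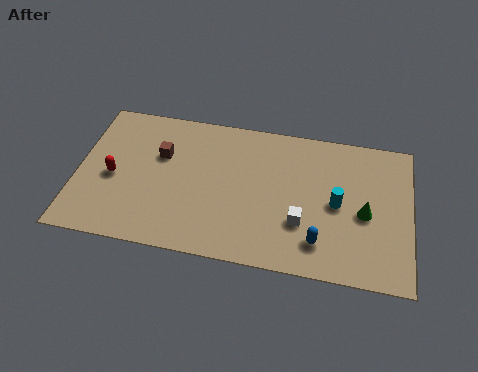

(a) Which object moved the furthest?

the blue capsule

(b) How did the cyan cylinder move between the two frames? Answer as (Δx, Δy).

(-1.3, -1.7)

From the two frames, the cyan cylinder sits at roughly (12.7, 5.6) before and (11.4, 3.9) after.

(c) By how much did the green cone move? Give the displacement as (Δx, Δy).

(2.1, 1.1)

The green cone started near (10.5, 2.5) and ended near (12.6, 3.6).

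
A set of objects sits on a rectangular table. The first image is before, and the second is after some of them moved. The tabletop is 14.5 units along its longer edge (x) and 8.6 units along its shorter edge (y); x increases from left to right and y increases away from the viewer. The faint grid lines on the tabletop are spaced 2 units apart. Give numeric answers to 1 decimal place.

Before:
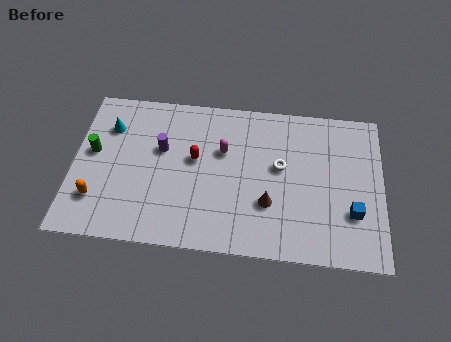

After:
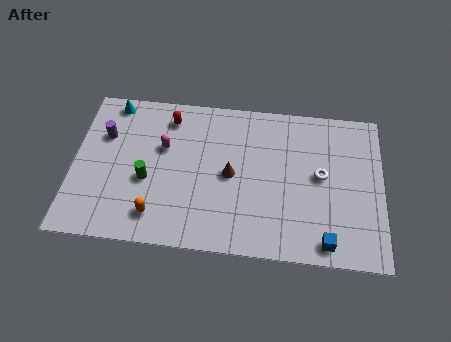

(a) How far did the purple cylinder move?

2.7

From (4.1, 5.3) to (1.4, 5.8), the purple cylinder covered √(2.7² + 0.5²) ≈ 2.7 units.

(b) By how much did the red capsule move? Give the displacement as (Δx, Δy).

(-1.3, 2.2)

The red capsule was at about (5.7, 4.9) and moved to about (4.4, 7.1).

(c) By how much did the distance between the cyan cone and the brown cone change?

-1.7

The distance was about 8.4 in the first image and 6.7 in the second, so they moved 1.7 units closer together.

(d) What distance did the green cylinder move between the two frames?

2.9

The green cylinder was near (0.9, 4.8) before and (3.5, 3.5) after, so it travelled √(2.6² + 1.3²) ≈ 2.9 units.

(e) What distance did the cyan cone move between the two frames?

1.4

The cyan cone moved from about (1.6, 6.3) to (1.7, 7.7), a distance of √(0.1² + 1.4²) ≈ 1.4.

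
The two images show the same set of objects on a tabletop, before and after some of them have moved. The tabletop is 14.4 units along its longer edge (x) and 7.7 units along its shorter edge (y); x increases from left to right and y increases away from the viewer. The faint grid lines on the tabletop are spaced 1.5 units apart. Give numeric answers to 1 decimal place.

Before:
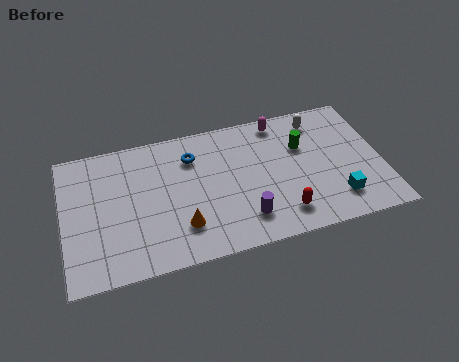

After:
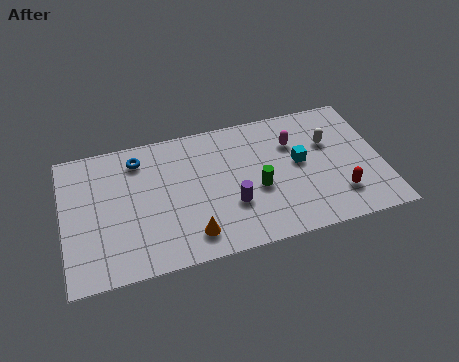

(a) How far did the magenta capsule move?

1.5

The magenta capsule moved from about (10.0, 6.8) to (10.5, 5.4), a distance of √(0.5² + 1.4²) ≈ 1.5.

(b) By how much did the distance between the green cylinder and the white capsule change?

+2.3

They were about 1.5 units apart before and 3.8 after — 2.3 units further apart.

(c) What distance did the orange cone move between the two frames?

0.7

The orange cone moved from about (5.2, 2.0) to (5.6, 1.4), a distance of √(0.4² + 0.6²) ≈ 0.7.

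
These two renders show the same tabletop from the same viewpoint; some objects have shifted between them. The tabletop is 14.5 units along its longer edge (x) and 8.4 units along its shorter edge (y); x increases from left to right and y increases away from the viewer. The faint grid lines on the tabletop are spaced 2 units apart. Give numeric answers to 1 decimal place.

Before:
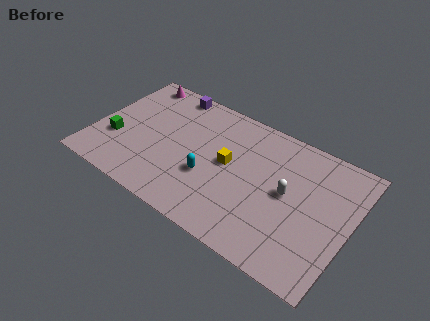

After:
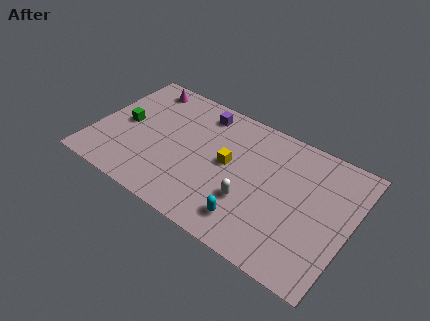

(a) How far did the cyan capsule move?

3.0

The cyan capsule moved from about (6.7, 3.1) to (9.3, 1.6), a distance of √(2.6² + 1.5²) ≈ 3.0.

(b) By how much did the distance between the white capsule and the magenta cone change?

-1.6

They were about 9.9 units apart before and 8.3 after — 1.6 units closer together.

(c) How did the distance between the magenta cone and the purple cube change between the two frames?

+1.5

The distance was about 2.0 in the first image and 3.5 in the second, so they moved 1.5 units further apart.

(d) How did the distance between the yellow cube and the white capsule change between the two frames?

-1.1

They were about 3.4 units apart before and 2.3 after — 1.1 units closer together.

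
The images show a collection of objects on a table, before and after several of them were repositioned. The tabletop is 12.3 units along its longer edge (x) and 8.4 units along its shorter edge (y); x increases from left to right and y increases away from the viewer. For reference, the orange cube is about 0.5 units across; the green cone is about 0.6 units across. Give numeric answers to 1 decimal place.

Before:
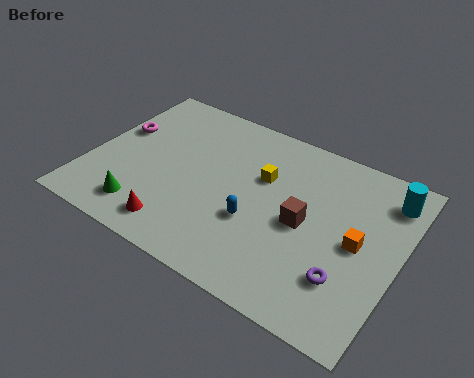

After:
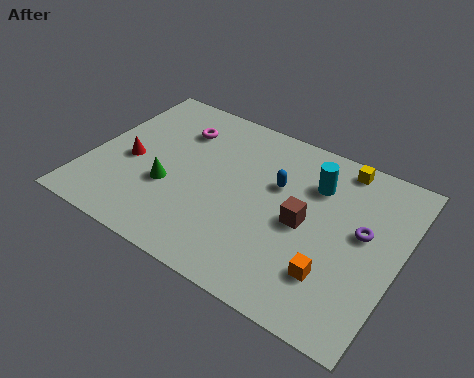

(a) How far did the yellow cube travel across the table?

3.5

The yellow cube moved from about (6.7, 5.4) to (9.5, 7.5), a distance of √(2.8² + 2.1²) ≈ 3.5.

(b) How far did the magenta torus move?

2.6

From (0.8, 5.1) to (3.1, 6.3), the magenta torus covered √(2.3² + 1.2²) ≈ 2.6 units.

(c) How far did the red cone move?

3.4

From (4.0, 1.3) to (1.6, 3.7), the red cone covered √(2.4² + 2.4²) ≈ 3.4 units.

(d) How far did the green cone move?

1.7

The green cone moved from about (2.6, 1.5) to (3.3, 3.1), a distance of √(0.7² + 1.6²) ≈ 1.7.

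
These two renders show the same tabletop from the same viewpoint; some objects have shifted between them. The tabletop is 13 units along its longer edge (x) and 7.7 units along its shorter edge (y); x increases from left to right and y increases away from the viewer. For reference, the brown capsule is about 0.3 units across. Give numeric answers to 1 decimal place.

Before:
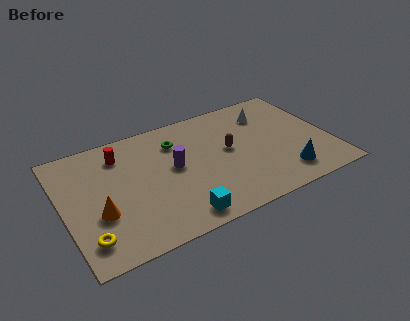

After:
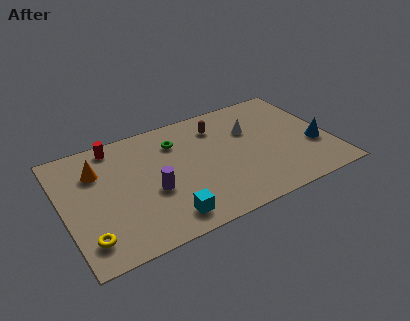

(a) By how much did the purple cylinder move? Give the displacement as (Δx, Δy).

(-1.2, -1.1)

The purple cylinder was at about (5.4, 4.2) and moved to about (4.2, 3.1).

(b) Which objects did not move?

the yellow torus and the green torus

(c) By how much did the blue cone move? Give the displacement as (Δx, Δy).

(1.7, 1.3)

From the two frames, the blue cone sits at roughly (10.5, 1.5) before and (12.2, 2.8) after.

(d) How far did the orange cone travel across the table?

2.7

The orange cone was near (1.6, 2.8) before and (1.8, 5.5) after, so it travelled √(0.2² + 2.7²) ≈ 2.7 units.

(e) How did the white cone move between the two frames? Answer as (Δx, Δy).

(-1.0, -0.8)

The white cone started near (10.3, 5.9) and ended near (9.3, 5.1).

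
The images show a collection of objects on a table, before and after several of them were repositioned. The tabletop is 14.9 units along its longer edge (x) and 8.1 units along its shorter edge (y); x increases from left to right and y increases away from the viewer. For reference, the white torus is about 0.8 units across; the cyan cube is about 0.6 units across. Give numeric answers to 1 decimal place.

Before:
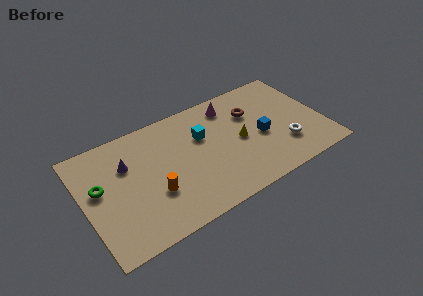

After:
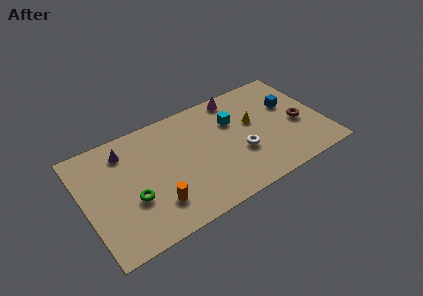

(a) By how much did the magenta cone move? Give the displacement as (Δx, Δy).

(0.5, 0.5)

The magenta cone was at about (9.5, 6.7) and moved to about (10.0, 7.2).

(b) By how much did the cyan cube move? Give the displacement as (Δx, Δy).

(2.0, 0.2)

From the two frames, the cyan cube sits at roughly (7.5, 5.3) before and (9.5, 5.5) after.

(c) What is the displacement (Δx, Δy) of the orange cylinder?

(0.0, -0.8)

The orange cylinder started near (4.1, 2.8) and ended near (4.1, 2.0).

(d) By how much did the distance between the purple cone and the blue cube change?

+2.0

The distance was about 8.4 in the first image and 10.4 in the second, so they moved 2.0 units further apart.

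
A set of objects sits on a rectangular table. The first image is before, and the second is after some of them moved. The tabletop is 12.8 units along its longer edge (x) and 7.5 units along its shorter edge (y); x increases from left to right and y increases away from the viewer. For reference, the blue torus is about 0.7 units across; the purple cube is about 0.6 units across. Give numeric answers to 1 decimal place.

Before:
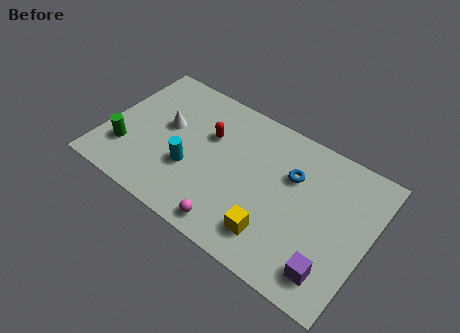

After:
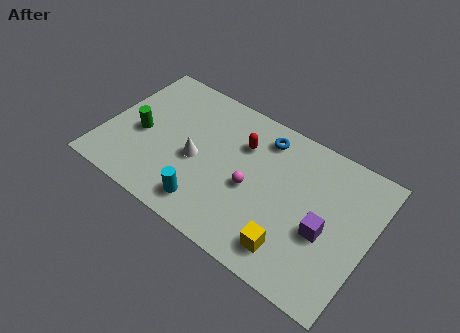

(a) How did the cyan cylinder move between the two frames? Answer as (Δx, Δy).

(1.1, -1.4)

The cyan cylinder was at about (4.3, 2.7) and moved to about (5.4, 1.3).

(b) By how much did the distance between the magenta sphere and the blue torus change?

-1.8

The distance was about 4.7 in the first image and 2.9 in the second, so they moved 1.8 units closer together.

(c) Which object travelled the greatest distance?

the magenta sphere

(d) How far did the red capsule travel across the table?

1.6

From (4.8, 4.9) to (6.4, 5.3), the red capsule covered √(1.6² + 0.4²) ≈ 1.6 units.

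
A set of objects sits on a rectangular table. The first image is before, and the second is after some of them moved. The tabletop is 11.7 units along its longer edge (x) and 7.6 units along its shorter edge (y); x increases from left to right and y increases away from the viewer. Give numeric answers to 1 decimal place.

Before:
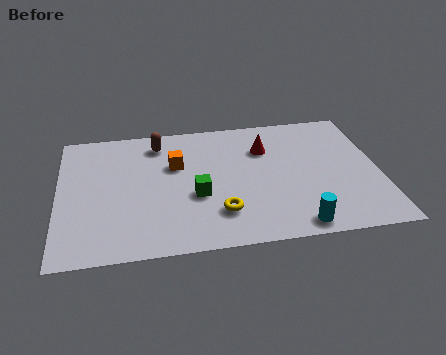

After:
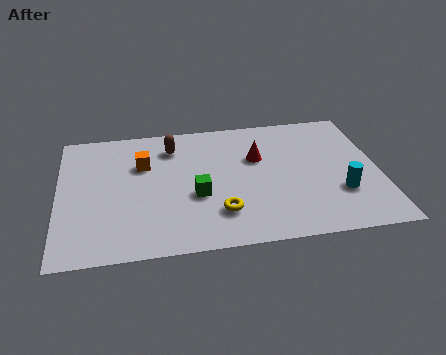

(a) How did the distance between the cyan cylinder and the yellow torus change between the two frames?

+1.5

Before: roughly 2.9 units apart; after: 4.4. That's 1.5 units further apart.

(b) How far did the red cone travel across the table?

0.6

From (7.6, 5.4) to (7.3, 4.9), the red cone covered √(0.3² + 0.5²) ≈ 0.6 units.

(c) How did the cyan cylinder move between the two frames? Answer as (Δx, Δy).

(1.7, 1.6)

From the two frames, the cyan cylinder sits at roughly (8.5, 0.8) before and (10.2, 2.4) after.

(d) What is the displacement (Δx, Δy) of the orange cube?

(-1.2, 0.2)

The orange cube was at about (4.3, 4.9) and moved to about (3.1, 5.1).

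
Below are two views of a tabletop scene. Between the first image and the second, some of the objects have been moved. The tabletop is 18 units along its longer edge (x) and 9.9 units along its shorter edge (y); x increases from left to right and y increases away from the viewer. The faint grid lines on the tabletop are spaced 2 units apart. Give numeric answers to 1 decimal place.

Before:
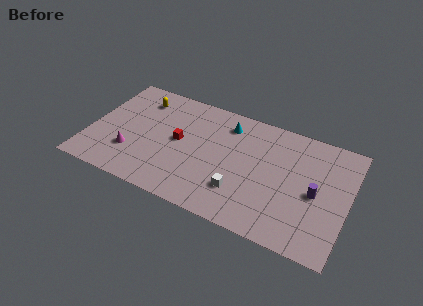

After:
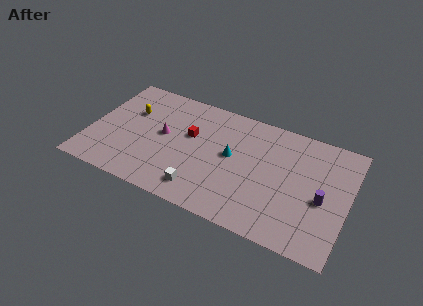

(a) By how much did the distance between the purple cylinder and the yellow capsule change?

+0.8

They were about 13.1 units apart before and 13.9 after — 0.8 units further apart.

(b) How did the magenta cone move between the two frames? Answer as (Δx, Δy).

(2.0, 2.4)

From the two frames, the magenta cone sits at roughly (3.1, 2.9) before and (5.1, 5.3) after.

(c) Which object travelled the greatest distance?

the magenta cone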